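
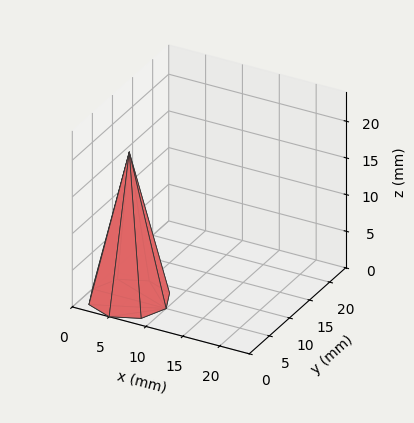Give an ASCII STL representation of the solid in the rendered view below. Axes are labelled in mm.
Reading the render: the shape is a regular 8-sided pyramid, base circumscribed radius ≈ 5 mm, apex at z ≈ 20 mm (dimensions read to the nearest mm from the axis ticks). For the STL, each face is triangulated and given an outward normal.

solid part
  facet normal 0.0000 0.0000 -1.0000
    outer loop
      vertex 5.000 10.000 0.000
      vertex 8.536 8.536 0.000
      vertex 10.000 5.000 0.000
    endloop
  endfacet
  facet normal 0.0000 0.0000 -1.0000
    outer loop
      vertex 1.464 8.536 0.000
      vertex 5.000 10.000 0.000
      vertex 10.000 5.000 0.000
    endloop
  endfacet
  facet normal 0.0000 0.0000 -1.0000
    outer loop
      vertex 0.000 5.000 0.000
      vertex 1.464 8.536 0.000
      vertex 10.000 5.000 0.000
    endloop
  endfacet
  facet normal 0.0000 0.0000 -1.0000
    outer loop
      vertex 1.464 1.464 0.000
      vertex 0.000 5.000 0.000
      vertex 10.000 5.000 0.000
    endloop
  endfacet
  facet normal 0.0000 0.0000 -1.0000
    outer loop
      vertex 5.000 0.000 0.000
      vertex 1.464 1.464 0.000
      vertex 10.000 5.000 0.000
    endloop
  endfacet
  facet normal 0.0000 0.0000 -1.0000
    outer loop
      vertex 8.536 1.464 0.000
      vertex 5.000 0.000 0.000
      vertex 10.000 5.000 0.000
    endloop
  endfacet
  facet normal 0.9002 0.3727 0.2251
    outer loop
      vertex 10.000 5.000 0.000
      vertex 8.536 8.536 0.000
      vertex 5.000 5.000 20.000
    endloop
  endfacet
  facet normal 0.3727 0.9002 0.2251
    outer loop
      vertex 8.536 8.536 0.000
      vertex 5.000 10.000 0.000
      vertex 5.000 5.000 20.000
    endloop
  endfacet
  facet normal -0.3727 0.9002 0.2251
    outer loop
      vertex 5.000 10.000 0.000
      vertex 1.464 8.536 0.000
      vertex 5.000 5.000 20.000
    endloop
  endfacet
  facet normal -0.9002 0.3727 0.2251
    outer loop
      vertex 1.464 8.536 0.000
      vertex 0.000 5.000 0.000
      vertex 5.000 5.000 20.000
    endloop
  endfacet
  facet normal -0.9002 -0.3727 0.2251
    outer loop
      vertex 0.000 5.000 0.000
      vertex 1.464 1.464 0.000
      vertex 5.000 5.000 20.000
    endloop
  endfacet
  facet normal -0.3727 -0.9002 0.2251
    outer loop
      vertex 1.464 1.464 0.000
      vertex 5.000 0.000 0.000
      vertex 5.000 5.000 20.000
    endloop
  endfacet
  facet normal 0.3727 -0.9002 0.2251
    outer loop
      vertex 5.000 0.000 0.000
      vertex 8.536 1.464 0.000
      vertex 5.000 5.000 20.000
    endloop
  endfacet
  facet normal 0.9002 -0.3727 0.2251
    outer loop
      vertex 8.536 1.464 0.000
      vertex 10.000 5.000 0.000
      vertex 5.000 5.000 20.000
    endloop
  endfacet
endsolid part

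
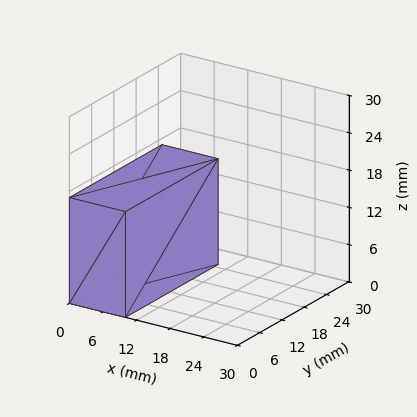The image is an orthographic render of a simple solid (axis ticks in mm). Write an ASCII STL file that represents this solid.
Reading the render: the shape is a rectangular box, roughly 10 × 25 mm footprint and 17 mm tall (dimensions read to the nearest mm from the axis ticks). For the STL, each face is triangulated and given an outward normal.

solid part
  facet normal 0.0000 0.0000 -1.0000
    outer loop
      vertex 10.000 25.000 0.000
      vertex 10.000 0.000 0.000
      vertex 0.000 0.000 0.000
    endloop
  endfacet
  facet normal 0.0000 0.0000 -1.0000
    outer loop
      vertex 0.000 25.000 0.000
      vertex 10.000 25.000 0.000
      vertex 0.000 0.000 0.000
    endloop
  endfacet
  facet normal 0.0000 0.0000 1.0000
    outer loop
      vertex 0.000 0.000 17.000
      vertex 10.000 0.000 17.000
      vertex 10.000 25.000 17.000
    endloop
  endfacet
  facet normal 0.0000 0.0000 1.0000
    outer loop
      vertex 0.000 0.000 17.000
      vertex 10.000 25.000 17.000
      vertex 0.000 25.000 17.000
    endloop
  endfacet
  facet normal 0.0000 -1.0000 0.0000
    outer loop
      vertex 0.000 0.000 0.000
      vertex 10.000 0.000 0.000
      vertex 10.000 0.000 17.000
    endloop
  endfacet
  facet normal 0.0000 -1.0000 0.0000
    outer loop
      vertex 0.000 0.000 0.000
      vertex 10.000 0.000 17.000
      vertex 0.000 0.000 17.000
    endloop
  endfacet
  facet normal 0.0000 1.0000 0.0000
    outer loop
      vertex 10.000 25.000 17.000
      vertex 10.000 25.000 0.000
      vertex 0.000 25.000 0.000
    endloop
  endfacet
  facet normal 0.0000 1.0000 0.0000
    outer loop
      vertex 0.000 25.000 17.000
      vertex 10.000 25.000 17.000
      vertex 0.000 25.000 0.000
    endloop
  endfacet
  facet normal -1.0000 0.0000 0.0000
    outer loop
      vertex 0.000 25.000 17.000
      vertex 0.000 25.000 0.000
      vertex 0.000 0.000 0.000
    endloop
  endfacet
  facet normal -1.0000 0.0000 0.0000
    outer loop
      vertex 0.000 0.000 17.000
      vertex 0.000 25.000 17.000
      vertex 0.000 0.000 0.000
    endloop
  endfacet
  facet normal 1.0000 0.0000 0.0000
    outer loop
      vertex 10.000 0.000 0.000
      vertex 10.000 25.000 0.000
      vertex 10.000 25.000 17.000
    endloop
  endfacet
  facet normal 1.0000 0.0000 0.0000
    outer loop
      vertex 10.000 0.000 0.000
      vertex 10.000 25.000 17.000
      vertex 10.000 0.000 17.000
    endloop
  endfacet
endsolid part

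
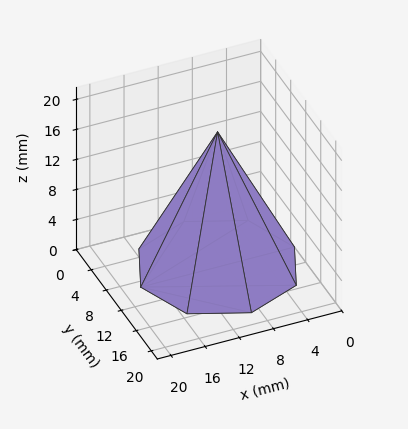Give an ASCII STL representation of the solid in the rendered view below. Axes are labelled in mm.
Reading the render: the shape is a regular 8-sided pyramid, base circumscribed radius ≈ 9 mm, apex at z ≈ 18 mm (dimensions read to the nearest mm from the axis ticks). For the STL, each face is triangulated and given an outward normal.

solid part
  facet normal 0.0000 0.0000 -1.0000
    outer loop
      vertex 9.0 18.0 0.0
      vertex 15.4 15.4 0.0
      vertex 18.0 9.0 0.0
    endloop
  endfacet
  facet normal 0.0000 0.0000 -1.0000
    outer loop
      vertex 2.6 15.4 0.0
      vertex 9.0 18.0 0.0
      vertex 18.0 9.0 0.0
    endloop
  endfacet
  facet normal 0.0000 0.0000 -1.0000
    outer loop
      vertex 0.0 9.0 0.0
      vertex 2.6 15.4 0.0
      vertex 18.0 9.0 0.0
    endloop
  endfacet
  facet normal 0.0000 0.0000 -1.0000
    outer loop
      vertex 2.6 2.6 0.0
      vertex 0.0 9.0 0.0
      vertex 18.0 9.0 0.0
    endloop
  endfacet
  facet normal 0.0000 0.0000 -1.0000
    outer loop
      vertex 9.0 0.0 0.0
      vertex 2.6 2.6 0.0
      vertex 18.0 9.0 0.0
    endloop
  endfacet
  facet normal 0.0000 0.0000 -1.0000
    outer loop
      vertex 15.4 2.6 0.0
      vertex 9.0 0.0 0.0
      vertex 18.0 9.0 0.0
    endloop
  endfacet
  facet normal 0.8407 0.3415 0.4203
    outer loop
      vertex 18.0 9.0 0.0
      vertex 15.4 15.4 0.0
      vertex 9.0 9.0 18.0
    endloop
  endfacet
  facet normal 0.3415 0.8407 0.4203
    outer loop
      vertex 15.4 15.4 0.0
      vertex 9.0 18.0 0.0
      vertex 9.0 9.0 18.0
    endloop
  endfacet
  facet normal -0.3415 0.8407 0.4203
    outer loop
      vertex 9.0 18.0 0.0
      vertex 2.6 15.4 0.0
      vertex 9.0 9.0 18.0
    endloop
  endfacet
  facet normal -0.8407 0.3415 0.4203
    outer loop
      vertex 2.6 15.4 0.0
      vertex 0.0 9.0 0.0
      vertex 9.0 9.0 18.0
    endloop
  endfacet
  facet normal -0.8407 -0.3415 0.4203
    outer loop
      vertex 0.0 9.0 0.0
      vertex 2.6 2.6 0.0
      vertex 9.0 9.0 18.0
    endloop
  endfacet
  facet normal -0.3415 -0.8407 0.4203
    outer loop
      vertex 2.6 2.6 0.0
      vertex 9.0 0.0 0.0
      vertex 9.0 9.0 18.0
    endloop
  endfacet
  facet normal 0.3415 -0.8407 0.4203
    outer loop
      vertex 9.0 0.0 0.0
      vertex 15.4 2.6 0.0
      vertex 9.0 9.0 18.0
    endloop
  endfacet
  facet normal 0.8407 -0.3415 0.4203
    outer loop
      vertex 15.4 2.6 0.0
      vertex 18.0 9.0 0.0
      vertex 9.0 9.0 18.0
    endloop
  endfacet
endsolid part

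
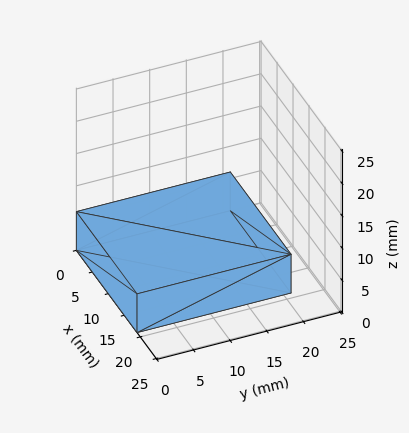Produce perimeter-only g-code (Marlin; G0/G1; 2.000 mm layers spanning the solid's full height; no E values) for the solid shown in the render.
Reading the render: the shape is a rectangular box, roughly 19 × 21 mm footprint and 6 mm tall (dimensions read to the nearest mm from the axis ticks). For the g-code, the solid's height is divided into equal slices at the stated Δz and each level perimeter traced with G1 moves after a G0 lift.

; perimeter-only toolpath
G21 ; units = mm
G90 ; absolute positioning
G28 ; home
; layer 1
G0 Z2.000
G0 X0.000 Y0.000
G1 X19.000 Y0.000
G1 X19.000 Y21.000
G1 X0.000 Y21.000
G1 X0.000 Y0.000
; layer 2
G0 Z4.000
G0 X0.000 Y0.000
G1 X19.000 Y0.000
G1 X19.000 Y21.000
G1 X0.000 Y21.000
G1 X0.000 Y0.000
; layer 3
G0 Z6.000
G0 X0.000 Y0.000
G1 X19.000 Y0.000
G1 X19.000 Y21.000
G1 X0.000 Y21.000
G1 X0.000 Y0.000
M2 ; end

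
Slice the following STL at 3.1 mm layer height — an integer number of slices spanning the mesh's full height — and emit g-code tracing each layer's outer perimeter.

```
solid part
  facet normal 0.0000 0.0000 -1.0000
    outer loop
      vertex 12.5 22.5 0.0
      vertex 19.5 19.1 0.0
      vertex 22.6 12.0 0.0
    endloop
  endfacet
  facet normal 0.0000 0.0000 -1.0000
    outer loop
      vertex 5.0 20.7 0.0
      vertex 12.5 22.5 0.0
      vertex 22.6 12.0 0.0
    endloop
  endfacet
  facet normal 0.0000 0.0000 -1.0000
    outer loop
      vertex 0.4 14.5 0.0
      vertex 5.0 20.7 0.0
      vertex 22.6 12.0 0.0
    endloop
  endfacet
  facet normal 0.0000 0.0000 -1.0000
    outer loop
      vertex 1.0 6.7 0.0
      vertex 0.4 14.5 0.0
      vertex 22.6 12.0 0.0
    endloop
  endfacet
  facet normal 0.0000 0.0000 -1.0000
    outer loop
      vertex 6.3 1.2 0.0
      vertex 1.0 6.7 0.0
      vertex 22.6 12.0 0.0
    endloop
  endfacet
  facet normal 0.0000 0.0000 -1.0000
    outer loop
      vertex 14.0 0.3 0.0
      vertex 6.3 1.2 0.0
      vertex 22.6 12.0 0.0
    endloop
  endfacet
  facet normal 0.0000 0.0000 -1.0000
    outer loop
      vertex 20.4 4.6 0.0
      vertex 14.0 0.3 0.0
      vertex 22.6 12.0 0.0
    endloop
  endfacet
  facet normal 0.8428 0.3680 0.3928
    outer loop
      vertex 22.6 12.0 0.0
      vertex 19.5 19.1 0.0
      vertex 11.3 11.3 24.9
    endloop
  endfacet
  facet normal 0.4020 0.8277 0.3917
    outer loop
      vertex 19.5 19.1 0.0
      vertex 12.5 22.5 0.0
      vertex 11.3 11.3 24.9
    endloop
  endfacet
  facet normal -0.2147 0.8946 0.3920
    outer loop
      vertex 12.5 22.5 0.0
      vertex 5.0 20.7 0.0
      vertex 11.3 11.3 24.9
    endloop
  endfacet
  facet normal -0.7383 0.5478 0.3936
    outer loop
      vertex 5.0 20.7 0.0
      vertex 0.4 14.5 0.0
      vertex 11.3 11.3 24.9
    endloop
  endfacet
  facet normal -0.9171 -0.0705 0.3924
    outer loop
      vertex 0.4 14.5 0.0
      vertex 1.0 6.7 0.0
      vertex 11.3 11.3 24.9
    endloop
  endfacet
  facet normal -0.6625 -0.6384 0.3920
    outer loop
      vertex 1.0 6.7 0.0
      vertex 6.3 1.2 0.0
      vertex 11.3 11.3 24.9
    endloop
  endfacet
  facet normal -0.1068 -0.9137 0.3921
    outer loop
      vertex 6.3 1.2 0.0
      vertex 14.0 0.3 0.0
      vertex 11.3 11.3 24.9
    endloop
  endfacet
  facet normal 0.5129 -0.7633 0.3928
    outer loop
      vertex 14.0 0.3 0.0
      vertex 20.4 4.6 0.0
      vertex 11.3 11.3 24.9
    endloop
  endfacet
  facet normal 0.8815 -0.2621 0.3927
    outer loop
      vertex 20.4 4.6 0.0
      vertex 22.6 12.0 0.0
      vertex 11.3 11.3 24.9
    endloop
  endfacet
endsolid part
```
; perimeter-only toolpath
G21 ; units = mm
G90 ; absolute positioning
G28 ; home
; layer 1
G0 Z3.1
G0 X21.2 Y11.9
G1 X18.5 Y18.1
G1 X12.3 Y21.1
G1 X5.8 Y19.5
G1 X1.8 Y14.1
G1 X2.3 Y7.3
G1 X6.9 Y2.5
G1 X13.7 Y1.7
G1 X19.3 Y5.4
G1 X21.2 Y11.9
; layer 2
G0 Z6.2
G0 X19.8 Y11.8
G1 X17.4 Y17.2
G1 X12.2 Y19.7
G1 X6.6 Y18.3
G1 X3.1 Y13.7
G1 X3.6 Y7.9
G1 X7.5 Y3.7
G1 X13.3 Y3.1
G1 X18.1 Y6.3
G1 X19.8 Y11.8
; layer 3
G0 Z9.3
G0 X18.4 Y11.7
G1 X16.4 Y16.2
G1 X12.1 Y18.3
G1 X7.4 Y17.2
G1 X4.5 Y13.3
G1 X4.9 Y8.4
G1 X8.2 Y5.0
G1 X13.0 Y4.4
G1 X17.0 Y7.1
G1 X18.4 Y11.7
; layer 4
G0 Z12.4
G0 X17.0 Y11.7
G1 X15.4 Y15.2
G1 X11.9 Y16.9
G1 X8.2 Y16.0
G1 X5.9 Y12.9
G1 X6.2 Y9.0
G1 X8.8 Y6.2
G1 X12.7 Y5.8
G1 X15.8 Y8.0
G1 X17.0 Y11.7
; layer 5
G0 Z15.6
G0 X15.5 Y11.6
G1 X14.4 Y14.2
G1 X11.8 Y15.5
G1 X8.9 Y14.8
G1 X7.2 Y12.5
G1 X7.4 Y9.6
G1 X9.4 Y7.5
G1 X12.3 Y7.2
G1 X14.7 Y8.8
G1 X15.5 Y11.6
; layer 6
G0 Z18.7
G0 X14.1 Y11.5
G1 X13.4 Y13.3
G1 X11.6 Y14.1
G1 X9.7 Y13.7
G1 X8.6 Y12.1
G1 X8.7 Y10.2
G1 X10.1 Y8.8
G1 X12.0 Y8.5
G1 X13.6 Y9.6
G1 X14.1 Y11.5
; layer 7
G0 Z21.8
G0 X12.7 Y11.4
G1 X12.3 Y12.3
G1 X11.5 Y12.7
G1 X10.5 Y12.5
G1 X9.9 Y11.7
G1 X10.0 Y10.7
G1 X10.7 Y10.0
G1 X11.6 Y9.9
G1 X12.4 Y10.5
G1 X12.7 Y11.4
M2 ; end

The solid is a regular 9-sided pyramid, base circumscribed radius ≈ 11.3 mm, apex at z ≈ 24.9 mm. Slicing at Δz = 3.1 mm — 8 equal slices spanning the solid's height, so layer i sits at z = i·h/8 — gives 7 non-empty perimeters. Each is a 9-segment closed polygon; G0 lifts to the layer z and rapids to the start vertex, then G1 traces the edges. The cross-section shrinks linearly with z (the slice at the apex is degenerate and omitted).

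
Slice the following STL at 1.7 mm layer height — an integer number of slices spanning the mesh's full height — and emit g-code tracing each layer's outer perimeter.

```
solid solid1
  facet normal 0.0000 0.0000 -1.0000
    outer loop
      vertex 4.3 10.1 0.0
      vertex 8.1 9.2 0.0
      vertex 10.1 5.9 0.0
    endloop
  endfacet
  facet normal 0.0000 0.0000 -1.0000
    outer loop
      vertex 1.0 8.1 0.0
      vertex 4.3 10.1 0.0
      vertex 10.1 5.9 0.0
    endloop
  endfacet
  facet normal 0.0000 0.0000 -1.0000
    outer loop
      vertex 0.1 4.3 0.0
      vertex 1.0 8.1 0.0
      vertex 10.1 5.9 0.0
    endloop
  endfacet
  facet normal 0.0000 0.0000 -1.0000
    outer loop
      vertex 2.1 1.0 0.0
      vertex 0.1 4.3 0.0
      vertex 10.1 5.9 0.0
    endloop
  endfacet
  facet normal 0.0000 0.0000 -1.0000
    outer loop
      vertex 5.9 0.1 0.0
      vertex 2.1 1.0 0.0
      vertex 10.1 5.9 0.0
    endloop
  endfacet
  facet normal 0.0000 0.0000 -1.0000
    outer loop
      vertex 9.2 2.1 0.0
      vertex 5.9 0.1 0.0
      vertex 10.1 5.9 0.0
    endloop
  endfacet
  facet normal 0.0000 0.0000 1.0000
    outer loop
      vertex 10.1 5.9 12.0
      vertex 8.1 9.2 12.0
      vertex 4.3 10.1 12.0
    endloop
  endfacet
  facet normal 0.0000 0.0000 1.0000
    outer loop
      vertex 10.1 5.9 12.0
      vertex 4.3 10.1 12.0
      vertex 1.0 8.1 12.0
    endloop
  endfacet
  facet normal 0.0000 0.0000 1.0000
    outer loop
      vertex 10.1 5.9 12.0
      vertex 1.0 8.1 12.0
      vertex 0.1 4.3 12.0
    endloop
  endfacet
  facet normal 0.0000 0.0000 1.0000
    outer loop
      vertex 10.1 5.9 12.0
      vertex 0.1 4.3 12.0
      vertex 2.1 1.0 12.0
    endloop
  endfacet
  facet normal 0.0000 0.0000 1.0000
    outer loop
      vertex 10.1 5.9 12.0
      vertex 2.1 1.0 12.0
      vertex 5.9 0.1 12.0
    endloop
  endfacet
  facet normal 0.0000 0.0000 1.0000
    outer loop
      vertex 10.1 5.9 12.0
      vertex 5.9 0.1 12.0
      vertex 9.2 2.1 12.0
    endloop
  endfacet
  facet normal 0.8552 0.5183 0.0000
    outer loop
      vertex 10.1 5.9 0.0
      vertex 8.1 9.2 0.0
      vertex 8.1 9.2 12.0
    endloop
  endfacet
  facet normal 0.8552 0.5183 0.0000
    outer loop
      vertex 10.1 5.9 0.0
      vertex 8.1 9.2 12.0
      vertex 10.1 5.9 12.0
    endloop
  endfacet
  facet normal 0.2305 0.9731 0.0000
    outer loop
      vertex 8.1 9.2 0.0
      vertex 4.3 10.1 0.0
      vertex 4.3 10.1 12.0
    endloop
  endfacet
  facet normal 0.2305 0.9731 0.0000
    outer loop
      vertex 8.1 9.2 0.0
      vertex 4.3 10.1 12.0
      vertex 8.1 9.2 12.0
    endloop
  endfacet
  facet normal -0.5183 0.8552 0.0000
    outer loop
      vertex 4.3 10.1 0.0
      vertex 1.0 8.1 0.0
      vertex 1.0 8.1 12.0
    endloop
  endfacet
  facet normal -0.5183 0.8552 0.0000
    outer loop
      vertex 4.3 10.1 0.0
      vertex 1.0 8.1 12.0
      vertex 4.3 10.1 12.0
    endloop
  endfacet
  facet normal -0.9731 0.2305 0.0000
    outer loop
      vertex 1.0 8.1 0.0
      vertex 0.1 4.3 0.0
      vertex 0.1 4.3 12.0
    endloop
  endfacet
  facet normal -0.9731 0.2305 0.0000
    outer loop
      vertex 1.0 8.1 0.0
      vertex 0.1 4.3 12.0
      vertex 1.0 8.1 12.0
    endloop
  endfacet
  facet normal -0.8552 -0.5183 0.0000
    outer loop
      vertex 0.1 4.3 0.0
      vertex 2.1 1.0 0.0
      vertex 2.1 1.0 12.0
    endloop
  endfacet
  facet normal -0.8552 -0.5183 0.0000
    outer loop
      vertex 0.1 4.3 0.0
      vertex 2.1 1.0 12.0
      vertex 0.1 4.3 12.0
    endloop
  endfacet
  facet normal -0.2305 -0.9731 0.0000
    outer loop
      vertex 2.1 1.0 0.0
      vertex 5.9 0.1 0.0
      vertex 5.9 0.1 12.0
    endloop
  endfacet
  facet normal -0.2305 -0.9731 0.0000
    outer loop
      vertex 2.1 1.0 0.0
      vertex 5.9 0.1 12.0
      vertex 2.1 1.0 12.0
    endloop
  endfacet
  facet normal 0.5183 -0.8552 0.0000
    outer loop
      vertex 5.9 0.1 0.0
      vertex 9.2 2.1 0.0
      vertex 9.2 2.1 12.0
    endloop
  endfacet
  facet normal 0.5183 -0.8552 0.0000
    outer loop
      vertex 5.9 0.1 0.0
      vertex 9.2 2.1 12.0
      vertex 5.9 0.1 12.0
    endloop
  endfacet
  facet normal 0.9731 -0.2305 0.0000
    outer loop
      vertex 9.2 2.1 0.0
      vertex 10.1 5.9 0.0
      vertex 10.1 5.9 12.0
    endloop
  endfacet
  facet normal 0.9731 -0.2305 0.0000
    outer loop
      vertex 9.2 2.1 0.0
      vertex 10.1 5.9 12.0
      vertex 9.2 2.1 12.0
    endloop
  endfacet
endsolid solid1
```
; perimeter-only toolpath
G21 ; units = mm
G90 ; absolute positioning
G28 ; home
; layer 1
G0 Z1.7
G0 X10.1 Y5.9
G1 X8.1 Y9.2
G1 X4.3 Y10.1
G1 X1.0 Y8.1
G1 X0.1 Y4.3
G1 X2.1 Y1.0
G1 X5.9 Y0.1
G1 X9.2 Y2.1
G1 X10.1 Y5.9
; layer 2
G0 Z3.4
G0 X10.1 Y5.9
G1 X8.1 Y9.2
G1 X4.3 Y10.1
G1 X1.0 Y8.1
G1 X0.1 Y4.3
G1 X2.1 Y1.0
G1 X5.9 Y0.1
G1 X9.2 Y2.1
G1 X10.1 Y5.9
; layer 3
G0 Z5.1
G0 X10.1 Y5.9
G1 X8.1 Y9.2
G1 X4.3 Y10.1
G1 X1.0 Y8.1
G1 X0.1 Y4.3
G1 X2.1 Y1.0
G1 X5.9 Y0.1
G1 X9.2 Y2.1
G1 X10.1 Y5.9
; layer 4
G0 Z6.9
G0 X10.1 Y5.9
G1 X8.1 Y9.2
G1 X4.3 Y10.1
G1 X1.0 Y8.1
G1 X0.1 Y4.3
G1 X2.1 Y1.0
G1 X5.9 Y0.1
G1 X9.2 Y2.1
G1 X10.1 Y5.9
; layer 5
G0 Z8.6
G0 X10.1 Y5.9
G1 X8.1 Y9.2
G1 X4.3 Y10.1
G1 X1.0 Y8.1
G1 X0.1 Y4.3
G1 X2.1 Y1.0
G1 X5.9 Y0.1
G1 X9.2 Y2.1
G1 X10.1 Y5.9
; layer 6
G0 Z10.3
G0 X10.1 Y5.9
G1 X8.1 Y9.2
G1 X4.3 Y10.1
G1 X1.0 Y8.1
G1 X0.1 Y4.3
G1 X2.1 Y1.0
G1 X5.9 Y0.1
G1 X9.2 Y2.1
G1 X10.1 Y5.9
; layer 7
G0 Z12.0
G0 X10.1 Y5.9
G1 X8.1 Y9.2
G1 X4.3 Y10.1
G1 X1.0 Y8.1
G1 X0.1 Y4.3
G1 X2.1 Y1.0
G1 X5.9 Y0.1
G1 X9.2 Y2.1
G1 X10.1 Y5.9
M2 ; end

The solid is a regular 8-sided prism (a cylinder approximated with 8 flat sides), circumscribed radius ≈ 5.1 mm, height ≈ 12 mm. Slicing at Δz = 1.7 mm — 7 equal slices spanning the solid's height, so layer i sits at z = i·h/7 — gives 7 non-empty perimeters. Each is a 8-segment closed polygon; G0 lifts to the layer z and rapids to the start vertex, then G1 traces the edges.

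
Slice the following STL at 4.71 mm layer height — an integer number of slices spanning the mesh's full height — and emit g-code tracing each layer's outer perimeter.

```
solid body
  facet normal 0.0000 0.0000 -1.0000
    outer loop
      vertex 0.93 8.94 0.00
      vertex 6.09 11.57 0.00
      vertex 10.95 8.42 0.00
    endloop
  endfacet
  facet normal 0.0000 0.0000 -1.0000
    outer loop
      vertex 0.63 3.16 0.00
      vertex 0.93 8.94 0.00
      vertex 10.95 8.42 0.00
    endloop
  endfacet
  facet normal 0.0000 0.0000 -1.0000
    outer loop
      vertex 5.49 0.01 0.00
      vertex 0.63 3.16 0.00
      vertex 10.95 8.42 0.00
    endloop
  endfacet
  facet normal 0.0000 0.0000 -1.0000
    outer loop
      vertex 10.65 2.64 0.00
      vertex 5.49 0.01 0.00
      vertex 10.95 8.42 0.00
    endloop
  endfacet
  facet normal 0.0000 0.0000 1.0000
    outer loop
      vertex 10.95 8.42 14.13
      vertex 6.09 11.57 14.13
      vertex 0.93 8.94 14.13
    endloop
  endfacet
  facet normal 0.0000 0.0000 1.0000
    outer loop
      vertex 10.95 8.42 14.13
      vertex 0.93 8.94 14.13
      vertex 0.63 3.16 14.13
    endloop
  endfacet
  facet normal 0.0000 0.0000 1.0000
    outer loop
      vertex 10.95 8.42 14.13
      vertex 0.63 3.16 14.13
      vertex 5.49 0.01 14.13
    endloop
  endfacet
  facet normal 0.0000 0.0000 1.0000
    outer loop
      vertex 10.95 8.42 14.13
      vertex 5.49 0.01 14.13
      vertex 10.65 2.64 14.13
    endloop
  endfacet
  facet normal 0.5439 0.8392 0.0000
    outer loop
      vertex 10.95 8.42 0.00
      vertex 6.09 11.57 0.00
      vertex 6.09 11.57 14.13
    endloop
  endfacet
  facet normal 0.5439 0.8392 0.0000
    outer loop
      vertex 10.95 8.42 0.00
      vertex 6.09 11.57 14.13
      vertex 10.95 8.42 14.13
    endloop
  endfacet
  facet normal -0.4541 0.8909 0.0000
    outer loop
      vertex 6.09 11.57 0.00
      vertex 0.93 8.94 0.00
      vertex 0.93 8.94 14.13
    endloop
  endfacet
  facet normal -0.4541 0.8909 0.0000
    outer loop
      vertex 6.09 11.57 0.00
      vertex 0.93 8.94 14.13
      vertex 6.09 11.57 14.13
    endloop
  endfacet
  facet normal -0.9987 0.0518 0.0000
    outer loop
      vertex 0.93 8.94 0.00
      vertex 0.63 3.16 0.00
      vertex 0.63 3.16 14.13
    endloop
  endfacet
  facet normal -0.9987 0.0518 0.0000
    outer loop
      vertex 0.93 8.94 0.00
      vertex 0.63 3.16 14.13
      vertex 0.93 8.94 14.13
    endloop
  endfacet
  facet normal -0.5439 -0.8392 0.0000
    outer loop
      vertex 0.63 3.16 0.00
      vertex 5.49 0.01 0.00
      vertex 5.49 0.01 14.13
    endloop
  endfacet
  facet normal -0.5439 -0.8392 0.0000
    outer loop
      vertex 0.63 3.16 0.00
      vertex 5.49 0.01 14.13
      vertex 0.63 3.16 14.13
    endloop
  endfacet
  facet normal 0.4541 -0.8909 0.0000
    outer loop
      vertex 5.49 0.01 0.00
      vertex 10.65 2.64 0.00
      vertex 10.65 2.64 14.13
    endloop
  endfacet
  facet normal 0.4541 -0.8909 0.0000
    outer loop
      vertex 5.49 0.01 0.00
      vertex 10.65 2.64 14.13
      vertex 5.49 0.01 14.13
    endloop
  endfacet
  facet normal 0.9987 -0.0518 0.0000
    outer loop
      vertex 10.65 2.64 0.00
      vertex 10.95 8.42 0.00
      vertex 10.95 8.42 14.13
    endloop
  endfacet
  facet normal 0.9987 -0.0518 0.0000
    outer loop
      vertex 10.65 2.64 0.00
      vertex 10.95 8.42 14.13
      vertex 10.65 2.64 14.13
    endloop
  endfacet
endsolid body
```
; perimeter-only toolpath
G21 ; units = mm
G90 ; absolute positioning
G28 ; home
; layer 1
G0 Z4.71
G0 X10.95 Y8.42
G1 X6.09 Y11.57
G1 X0.93 Y8.94
G1 X0.63 Y3.16
G1 X5.49 Y0.01
G1 X10.65 Y2.64
G1 X10.95 Y8.42
; layer 2
G0 Z9.42
G0 X10.95 Y8.42
G1 X6.09 Y11.57
G1 X0.93 Y8.94
G1 X0.63 Y3.16
G1 X5.49 Y0.01
G1 X10.65 Y2.64
G1 X10.95 Y8.42
; layer 3
G0 Z14.13
G0 X10.95 Y8.42
G1 X6.09 Y11.57
G1 X0.93 Y8.94
G1 X0.63 Y3.16
G1 X5.49 Y0.01
G1 X10.65 Y2.64
G1 X10.95 Y8.42
M2 ; end

The solid is a regular 6-sided prism (a cylinder approximated with 6 flat sides), circumscribed radius ≈ 5.79 mm, height ≈ 14.1 mm. Slicing at Δz = 4.71 mm — 3 equal slices spanning the solid's height, so layer i sits at z = i·h/3 — gives 3 non-empty perimeters. Each is a 6-segment closed polygon; G0 lifts to the layer z and rapids to the start vertex, then G1 traces the edges.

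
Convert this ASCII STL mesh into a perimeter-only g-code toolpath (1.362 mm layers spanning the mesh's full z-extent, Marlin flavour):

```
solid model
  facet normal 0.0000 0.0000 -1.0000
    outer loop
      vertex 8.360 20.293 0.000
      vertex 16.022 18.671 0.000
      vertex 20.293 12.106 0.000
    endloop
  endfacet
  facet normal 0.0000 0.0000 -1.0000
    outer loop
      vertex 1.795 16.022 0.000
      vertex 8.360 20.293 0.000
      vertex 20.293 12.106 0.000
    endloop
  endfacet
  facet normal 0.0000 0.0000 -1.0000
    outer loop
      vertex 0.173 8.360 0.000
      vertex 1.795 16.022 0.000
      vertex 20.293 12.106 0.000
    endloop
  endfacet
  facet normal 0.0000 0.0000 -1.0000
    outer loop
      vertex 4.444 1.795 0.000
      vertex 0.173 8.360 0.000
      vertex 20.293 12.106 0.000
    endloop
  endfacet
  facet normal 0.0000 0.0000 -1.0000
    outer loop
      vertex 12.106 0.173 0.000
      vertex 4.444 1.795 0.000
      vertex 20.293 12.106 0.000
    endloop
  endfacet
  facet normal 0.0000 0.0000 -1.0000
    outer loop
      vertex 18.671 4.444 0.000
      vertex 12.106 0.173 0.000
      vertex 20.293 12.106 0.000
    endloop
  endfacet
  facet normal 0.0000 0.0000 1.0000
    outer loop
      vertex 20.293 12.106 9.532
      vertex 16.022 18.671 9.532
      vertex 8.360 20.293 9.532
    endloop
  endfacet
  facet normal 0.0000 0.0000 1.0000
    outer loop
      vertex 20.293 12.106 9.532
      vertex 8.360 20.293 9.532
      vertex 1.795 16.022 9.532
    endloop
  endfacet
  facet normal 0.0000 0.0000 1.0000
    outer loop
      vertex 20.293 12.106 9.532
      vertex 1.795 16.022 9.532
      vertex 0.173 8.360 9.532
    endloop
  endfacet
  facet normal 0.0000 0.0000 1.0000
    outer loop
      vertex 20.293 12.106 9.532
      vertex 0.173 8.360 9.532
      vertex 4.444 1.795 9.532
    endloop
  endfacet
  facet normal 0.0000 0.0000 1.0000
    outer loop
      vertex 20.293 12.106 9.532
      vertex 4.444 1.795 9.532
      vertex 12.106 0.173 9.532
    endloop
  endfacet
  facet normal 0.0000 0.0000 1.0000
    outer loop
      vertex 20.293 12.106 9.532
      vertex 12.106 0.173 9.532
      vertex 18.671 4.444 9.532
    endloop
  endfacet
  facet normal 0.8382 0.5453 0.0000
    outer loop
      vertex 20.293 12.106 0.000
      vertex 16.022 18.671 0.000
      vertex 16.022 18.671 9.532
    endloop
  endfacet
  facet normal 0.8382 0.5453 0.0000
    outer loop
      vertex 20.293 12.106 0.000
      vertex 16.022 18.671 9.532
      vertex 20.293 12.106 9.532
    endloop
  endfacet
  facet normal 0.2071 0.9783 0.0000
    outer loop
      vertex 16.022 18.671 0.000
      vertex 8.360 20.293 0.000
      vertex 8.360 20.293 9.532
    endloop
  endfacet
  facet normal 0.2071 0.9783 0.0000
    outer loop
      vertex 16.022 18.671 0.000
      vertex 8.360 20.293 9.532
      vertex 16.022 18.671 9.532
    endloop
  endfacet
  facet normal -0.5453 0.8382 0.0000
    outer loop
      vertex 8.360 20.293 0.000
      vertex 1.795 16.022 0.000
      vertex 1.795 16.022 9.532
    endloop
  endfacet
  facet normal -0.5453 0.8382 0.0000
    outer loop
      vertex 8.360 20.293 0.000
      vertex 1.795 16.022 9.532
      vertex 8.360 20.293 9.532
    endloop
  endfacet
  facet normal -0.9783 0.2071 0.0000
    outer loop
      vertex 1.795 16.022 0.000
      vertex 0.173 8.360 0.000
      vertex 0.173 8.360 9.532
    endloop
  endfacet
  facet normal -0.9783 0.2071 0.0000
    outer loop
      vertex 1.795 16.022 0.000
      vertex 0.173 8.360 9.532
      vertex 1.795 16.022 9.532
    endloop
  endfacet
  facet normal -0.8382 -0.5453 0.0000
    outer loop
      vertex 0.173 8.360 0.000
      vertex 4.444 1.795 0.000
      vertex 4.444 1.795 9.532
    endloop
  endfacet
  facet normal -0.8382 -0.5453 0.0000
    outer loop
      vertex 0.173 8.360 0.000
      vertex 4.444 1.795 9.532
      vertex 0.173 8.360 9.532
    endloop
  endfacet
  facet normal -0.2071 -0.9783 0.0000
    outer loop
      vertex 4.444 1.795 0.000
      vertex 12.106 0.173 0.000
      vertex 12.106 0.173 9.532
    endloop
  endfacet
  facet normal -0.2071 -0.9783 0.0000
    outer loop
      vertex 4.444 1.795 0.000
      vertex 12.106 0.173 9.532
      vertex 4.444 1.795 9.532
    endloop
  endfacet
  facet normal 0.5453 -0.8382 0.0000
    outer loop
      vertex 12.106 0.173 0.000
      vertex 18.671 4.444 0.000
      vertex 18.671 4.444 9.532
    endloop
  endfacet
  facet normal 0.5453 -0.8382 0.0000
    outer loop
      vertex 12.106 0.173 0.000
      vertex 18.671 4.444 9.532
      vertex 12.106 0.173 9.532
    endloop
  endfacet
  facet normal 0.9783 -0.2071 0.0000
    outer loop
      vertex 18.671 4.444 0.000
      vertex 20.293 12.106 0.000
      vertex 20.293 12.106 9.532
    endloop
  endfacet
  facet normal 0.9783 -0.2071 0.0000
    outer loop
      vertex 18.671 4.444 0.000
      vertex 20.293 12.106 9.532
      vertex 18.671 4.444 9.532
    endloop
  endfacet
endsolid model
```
; perimeter-only toolpath
G21 ; units = mm
G90 ; absolute positioning
G28 ; home
; layer 1
G0 Z1.362
G0 X20.293 Y12.106
G1 X16.022 Y18.671
G1 X8.360 Y20.293
G1 X1.795 Y16.022
G1 X0.173 Y8.360
G1 X4.444 Y1.795
G1 X12.106 Y0.173
G1 X18.671 Y4.444
G1 X20.293 Y12.106
; layer 2
G0 Z2.723
G0 X20.293 Y12.106
G1 X16.022 Y18.671
G1 X8.360 Y20.293
G1 X1.795 Y16.022
G1 X0.173 Y8.360
G1 X4.444 Y1.795
G1 X12.106 Y0.173
G1 X18.671 Y4.444
G1 X20.293 Y12.106
; layer 3
G0 Z4.085
G0 X20.293 Y12.106
G1 X16.022 Y18.671
G1 X8.360 Y20.293
G1 X1.795 Y16.022
G1 X0.173 Y8.360
G1 X4.444 Y1.795
G1 X12.106 Y0.173
G1 X18.671 Y4.444
G1 X20.293 Y12.106
; layer 4
G0 Z5.447
G0 X20.293 Y12.106
G1 X16.022 Y18.671
G1 X8.360 Y20.293
G1 X1.795 Y16.022
G1 X0.173 Y8.360
G1 X4.444 Y1.795
G1 X12.106 Y0.173
G1 X18.671 Y4.444
G1 X20.293 Y12.106
; layer 5
G0 Z6.809
G0 X20.293 Y12.106
G1 X16.022 Y18.671
G1 X8.360 Y20.293
G1 X1.795 Y16.022
G1 X0.173 Y8.360
G1 X4.444 Y1.795
G1 X12.106 Y0.173
G1 X18.671 Y4.444
G1 X20.293 Y12.106
; layer 6
G0 Z8.170
G0 X20.293 Y12.106
G1 X16.022 Y18.671
G1 X8.360 Y20.293
G1 X1.795 Y16.022
G1 X0.173 Y8.360
G1 X4.444 Y1.795
G1 X12.106 Y0.173
G1 X18.671 Y4.444
G1 X20.293 Y12.106
; layer 7
G0 Z9.532
G0 X20.293 Y12.106
G1 X16.022 Y18.671
G1 X8.360 Y20.293
G1 X1.795 Y16.022
G1 X0.173 Y8.360
G1 X4.444 Y1.795
G1 X12.106 Y0.173
G1 X18.671 Y4.444
G1 X20.293 Y12.106
M2 ; end

The solid is a regular 8-sided prism (a cylinder approximated with 8 flat sides), circumscribed radius ≈ 10.2 mm, height ≈ 9.53 mm. Slicing at Δz = 1.362 mm — 7 equal slices spanning the solid's height, so layer i sits at z = i·h/7 — gives 7 non-empty perimeters. Each is a 8-segment closed polygon; G0 lifts to the layer z and rapids to the start vertex, then G1 traces the edges.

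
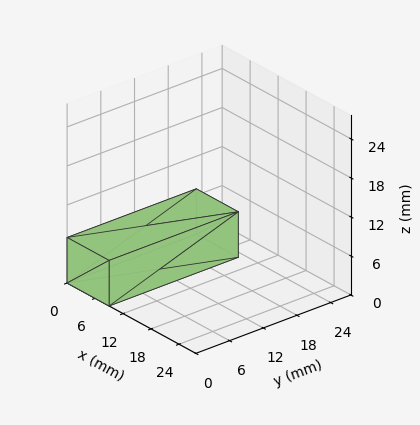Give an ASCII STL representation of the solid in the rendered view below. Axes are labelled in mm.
Reading the render: the shape is a rectangular box, roughly 9 × 23 mm footprint and 7 mm tall (dimensions read to the nearest mm from the axis ticks). For the STL, each face is triangulated and given an outward normal.

solid part
  facet normal 0.0000 0.0000 -1.0000
    outer loop
      vertex 9.00 23.00 0.00
      vertex 9.00 0.00 0.00
      vertex 0.00 0.00 0.00
    endloop
  endfacet
  facet normal 0.0000 0.0000 -1.0000
    outer loop
      vertex 0.00 23.00 0.00
      vertex 9.00 23.00 0.00
      vertex 0.00 0.00 0.00
    endloop
  endfacet
  facet normal 0.0000 0.0000 1.0000
    outer loop
      vertex 0.00 0.00 7.00
      vertex 9.00 0.00 7.00
      vertex 9.00 23.00 7.00
    endloop
  endfacet
  facet normal 0.0000 0.0000 1.0000
    outer loop
      vertex 0.00 0.00 7.00
      vertex 9.00 23.00 7.00
      vertex 0.00 23.00 7.00
    endloop
  endfacet
  facet normal 0.0000 -1.0000 0.0000
    outer loop
      vertex 0.00 0.00 0.00
      vertex 9.00 0.00 0.00
      vertex 9.00 0.00 7.00
    endloop
  endfacet
  facet normal 0.0000 -1.0000 0.0000
    outer loop
      vertex 0.00 0.00 0.00
      vertex 9.00 0.00 7.00
      vertex 0.00 0.00 7.00
    endloop
  endfacet
  facet normal 0.0000 1.0000 0.0000
    outer loop
      vertex 9.00 23.00 7.00
      vertex 9.00 23.00 0.00
      vertex 0.00 23.00 0.00
    endloop
  endfacet
  facet normal 0.0000 1.0000 0.0000
    outer loop
      vertex 0.00 23.00 7.00
      vertex 9.00 23.00 7.00
      vertex 0.00 23.00 0.00
    endloop
  endfacet
  facet normal -1.0000 0.0000 0.0000
    outer loop
      vertex 0.00 23.00 7.00
      vertex 0.00 23.00 0.00
      vertex 0.00 0.00 0.00
    endloop
  endfacet
  facet normal -1.0000 0.0000 0.0000
    outer loop
      vertex 0.00 0.00 7.00
      vertex 0.00 23.00 7.00
      vertex 0.00 0.00 0.00
    endloop
  endfacet
  facet normal 1.0000 0.0000 0.0000
    outer loop
      vertex 9.00 0.00 0.00
      vertex 9.00 23.00 0.00
      vertex 9.00 23.00 7.00
    endloop
  endfacet
  facet normal 1.0000 0.0000 0.0000
    outer loop
      vertex 9.00 0.00 0.00
      vertex 9.00 23.00 7.00
      vertex 9.00 0.00 7.00
    endloop
  endfacet
endsolid part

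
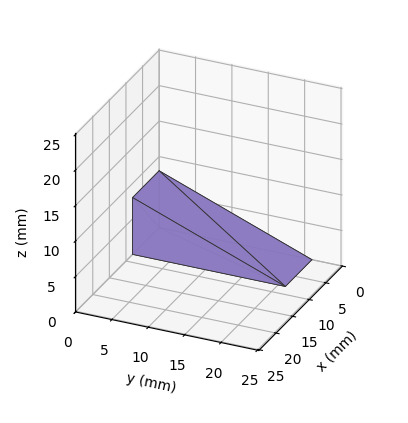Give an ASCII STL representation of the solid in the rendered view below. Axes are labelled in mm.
Reading the render: the shape is a wedge (ramp): 8 × 21 mm base, rising to 8 mm along the y=0 edge and sloping linearly to z=0 at y=21 (dimensions read to the nearest mm from the axis ticks). For the STL, each face is triangulated and given an outward normal.

solid part
  facet normal 0.0000 0.0000 -1.0000
    outer loop
      vertex 8.0 21.0 0.0
      vertex 8.0 0.0 0.0
      vertex 0.0 0.0 0.0
    endloop
  endfacet
  facet normal 0.0000 0.0000 -1.0000
    outer loop
      vertex 0.0 21.0 0.0
      vertex 8.0 21.0 0.0
      vertex 0.0 0.0 0.0
    endloop
  endfacet
  facet normal 0.0000 -1.0000 0.0000
    outer loop
      vertex 0.0 0.0 0.0
      vertex 8.0 0.0 0.0
      vertex 8.0 0.0 8.0
    endloop
  endfacet
  facet normal 0.0000 -1.0000 0.0000
    outer loop
      vertex 0.0 0.0 0.0
      vertex 8.0 0.0 8.0
      vertex 0.0 0.0 8.0
    endloop
  endfacet
  facet normal 0.0000 0.3560 0.9345
    outer loop
      vertex 0.0 0.0 8.0
      vertex 8.0 0.0 8.0
      vertex 8.0 21.0 0.0
    endloop
  endfacet
  facet normal 0.0000 0.3560 0.9345
    outer loop
      vertex 0.0 0.0 8.0
      vertex 8.0 21.0 0.0
      vertex 0.0 21.0 0.0
    endloop
  endfacet
  facet normal -1.0000 0.0000 0.0000
    outer loop
      vertex 0.0 0.0 8.0
      vertex 0.0 21.0 0.0
      vertex 0.0 0.0 0.0
    endloop
  endfacet
  facet normal 1.0000 0.0000 0.0000
    outer loop
      vertex 8.0 0.0 0.0
      vertex 8.0 21.0 0.0
      vertex 8.0 0.0 8.0
    endloop
  endfacet
endsolid part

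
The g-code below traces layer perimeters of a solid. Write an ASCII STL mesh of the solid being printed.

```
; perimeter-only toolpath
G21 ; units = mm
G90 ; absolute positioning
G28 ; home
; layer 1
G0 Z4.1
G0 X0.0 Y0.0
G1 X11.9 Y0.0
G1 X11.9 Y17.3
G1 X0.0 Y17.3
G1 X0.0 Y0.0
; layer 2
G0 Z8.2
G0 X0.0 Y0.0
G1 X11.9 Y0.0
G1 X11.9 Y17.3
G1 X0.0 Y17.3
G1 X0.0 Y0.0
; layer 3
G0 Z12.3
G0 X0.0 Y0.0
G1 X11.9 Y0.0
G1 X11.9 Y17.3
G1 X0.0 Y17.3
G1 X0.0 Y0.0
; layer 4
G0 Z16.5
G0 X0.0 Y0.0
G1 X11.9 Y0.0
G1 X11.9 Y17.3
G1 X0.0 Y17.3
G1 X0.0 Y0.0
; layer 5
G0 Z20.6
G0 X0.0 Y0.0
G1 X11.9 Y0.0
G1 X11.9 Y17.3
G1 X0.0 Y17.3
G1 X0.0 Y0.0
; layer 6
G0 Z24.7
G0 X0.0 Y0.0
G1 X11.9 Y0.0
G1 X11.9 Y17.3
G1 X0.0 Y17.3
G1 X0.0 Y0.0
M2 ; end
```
solid part
  facet normal 0.0000 0.0000 -1.0000
    outer loop
      vertex 11.9 17.3 0.0
      vertex 11.9 0.0 0.0
      vertex 0.0 0.0 0.0
    endloop
  endfacet
  facet normal 0.0000 0.0000 -1.0000
    outer loop
      vertex 0.0 17.3 0.0
      vertex 11.9 17.3 0.0
      vertex 0.0 0.0 0.0
    endloop
  endfacet
  facet normal 0.0000 0.0000 1.0000
    outer loop
      vertex 0.0 0.0 24.7
      vertex 11.9 0.0 24.7
      vertex 11.9 17.3 24.7
    endloop
  endfacet
  facet normal 0.0000 0.0000 1.0000
    outer loop
      vertex 0.0 0.0 24.7
      vertex 11.9 17.3 24.7
      vertex 0.0 17.3 24.7
    endloop
  endfacet
  facet normal 0.0000 -1.0000 0.0000
    outer loop
      vertex 0.0 0.0 0.0
      vertex 11.9 0.0 0.0
      vertex 11.9 0.0 24.7
    endloop
  endfacet
  facet normal 0.0000 -1.0000 0.0000
    outer loop
      vertex 0.0 0.0 0.0
      vertex 11.9 0.0 24.7
      vertex 0.0 0.0 24.7
    endloop
  endfacet
  facet normal 0.0000 1.0000 0.0000
    outer loop
      vertex 11.9 17.3 24.7
      vertex 11.9 17.3 0.0
      vertex 0.0 17.3 0.0
    endloop
  endfacet
  facet normal 0.0000 1.0000 0.0000
    outer loop
      vertex 0.0 17.3 24.7
      vertex 11.9 17.3 24.7
      vertex 0.0 17.3 0.0
    endloop
  endfacet
  facet normal -1.0000 0.0000 0.0000
    outer loop
      vertex 0.0 17.3 24.7
      vertex 0.0 17.3 0.0
      vertex 0.0 0.0 0.0
    endloop
  endfacet
  facet normal -1.0000 0.0000 0.0000
    outer loop
      vertex 0.0 0.0 24.7
      vertex 0.0 17.3 24.7
      vertex 0.0 0.0 0.0
    endloop
  endfacet
  facet normal 1.0000 0.0000 0.0000
    outer loop
      vertex 11.9 0.0 0.0
      vertex 11.9 17.3 0.0
      vertex 11.9 17.3 24.7
    endloop
  endfacet
  facet normal 1.0000 0.0000 0.0000
    outer loop
      vertex 11.9 0.0 0.0
      vertex 11.9 17.3 24.7
      vertex 11.9 0.0 24.7
    endloop
  endfacet
endsolid part

The G0 Z moves step by Δz≈4.1 mm. Every layer's G1 loop is the same polygon, so the solid is a straight extrusion of it from z=0 to z≈24.7. Closing with flat bottom and top caps and triangulating gives 12 facets — a rectangular box, roughly 11.9 × 17.3 mm footprint and 24.7 mm tall.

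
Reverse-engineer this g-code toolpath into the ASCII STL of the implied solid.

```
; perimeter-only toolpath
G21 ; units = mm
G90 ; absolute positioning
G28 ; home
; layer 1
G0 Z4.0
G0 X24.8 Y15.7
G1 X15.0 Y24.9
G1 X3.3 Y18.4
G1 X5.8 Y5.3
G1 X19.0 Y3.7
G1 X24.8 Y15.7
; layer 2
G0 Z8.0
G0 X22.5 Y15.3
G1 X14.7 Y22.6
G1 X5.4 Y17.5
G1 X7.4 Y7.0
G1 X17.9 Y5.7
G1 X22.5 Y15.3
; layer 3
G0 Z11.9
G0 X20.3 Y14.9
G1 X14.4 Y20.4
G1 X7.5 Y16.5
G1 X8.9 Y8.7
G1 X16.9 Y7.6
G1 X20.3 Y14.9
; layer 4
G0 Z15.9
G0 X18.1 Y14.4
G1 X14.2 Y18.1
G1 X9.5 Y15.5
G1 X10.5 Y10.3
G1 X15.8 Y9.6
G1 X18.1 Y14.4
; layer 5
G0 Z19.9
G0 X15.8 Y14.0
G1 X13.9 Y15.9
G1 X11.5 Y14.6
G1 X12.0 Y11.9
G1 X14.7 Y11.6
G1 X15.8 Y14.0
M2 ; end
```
solid part
  facet normal 0.0000 0.0000 -1.0000
    outer loop
      vertex 1.3 19.4 0.0
      vertex 15.3 27.1 0.0
      vertex 27.0 16.1 0.0
    endloop
  endfacet
  facet normal 0.0000 0.0000 -1.0000
    outer loop
      vertex 4.3 3.7 0.0
      vertex 1.3 19.4 0.0
      vertex 27.0 16.1 0.0
    endloop
  endfacet
  facet normal 0.0000 0.0000 -1.0000
    outer loop
      vertex 20.1 1.7 0.0
      vertex 4.3 3.7 0.0
      vertex 27.0 16.1 0.0
    endloop
  endfacet
  facet normal 0.6222 0.6618 0.4181
    outer loop
      vertex 27.0 16.1 0.0
      vertex 15.3 27.1 0.0
      vertex 13.6 13.6 23.9
    endloop
  endfacet
  facet normal -0.4377 0.7958 0.4184
    outer loop
      vertex 15.3 27.1 0.0
      vertex 1.3 19.4 0.0
      vertex 13.6 13.6 23.9
    endloop
  endfacet
  facet normal -0.8924 -0.1705 0.4179
    outer loop
      vertex 1.3 19.4 0.0
      vertex 4.3 3.7 0.0
      vertex 13.6 13.6 23.9
    endloop
  endfacet
  facet normal -0.1141 -0.9014 0.4178
    outer loop
      vertex 4.3 3.7 0.0
      vertex 20.1 1.7 0.0
      vertex 13.6 13.6 23.9
    endloop
  endfacet
  facet normal 0.8192 -0.3925 0.4182
    outer loop
      vertex 20.1 1.7 0.0
      vertex 27.0 16.1 0.0
      vertex 13.6 13.6 23.9
    endloop
  endfacet
endsolid part

The G0 Z moves step by Δz≈4.0 mm. The G1 loops shrink linearly with z, so the solid tapers from its base footprint up to z≈23.9. Closing with a flat bottom cap and the tapered top and triangulating gives 8 facets — a regular 5-sided pyramid, base circumscribed radius ≈ 13.6 mm, apex at z ≈ 23.9 mm.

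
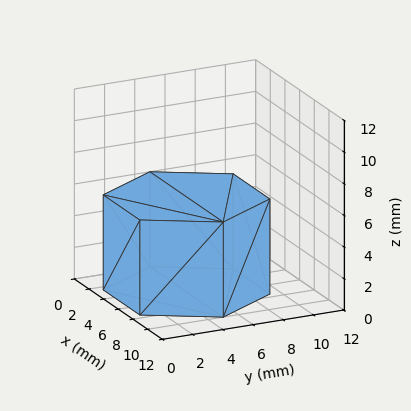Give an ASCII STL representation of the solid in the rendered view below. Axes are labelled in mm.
Reading the render: the shape is a regular 6-sided prism (a cylinder approximated with 6 flat sides), circumscribed radius ≈ 5 mm, height ≈ 6 mm (dimensions read to the nearest mm from the axis ticks). For the STL, each face is triangulated and given an outward normal.

solid part
  facet normal 0.0000 0.0000 -1.0000
    outer loop
      vertex 2.5 9.3 0.0
      vertex 7.5 9.3 0.0
      vertex 10.0 5.0 0.0
    endloop
  endfacet
  facet normal 0.0000 0.0000 -1.0000
    outer loop
      vertex 0.0 5.0 0.0
      vertex 2.5 9.3 0.0
      vertex 10.0 5.0 0.0
    endloop
  endfacet
  facet normal 0.0000 0.0000 -1.0000
    outer loop
      vertex 2.5 0.7 0.0
      vertex 0.0 5.0 0.0
      vertex 10.0 5.0 0.0
    endloop
  endfacet
  facet normal 0.0000 0.0000 -1.0000
    outer loop
      vertex 7.5 0.7 0.0
      vertex 2.5 0.7 0.0
      vertex 10.0 5.0 0.0
    endloop
  endfacet
  facet normal 0.0000 0.0000 1.0000
    outer loop
      vertex 10.0 5.0 6.0
      vertex 7.5 9.3 6.0
      vertex 2.5 9.3 6.0
    endloop
  endfacet
  facet normal 0.0000 0.0000 1.0000
    outer loop
      vertex 10.0 5.0 6.0
      vertex 2.5 9.3 6.0
      vertex 0.0 5.0 6.0
    endloop
  endfacet
  facet normal 0.0000 0.0000 1.0000
    outer loop
      vertex 10.0 5.0 6.0
      vertex 0.0 5.0 6.0
      vertex 2.5 0.7 6.0
    endloop
  endfacet
  facet normal 0.0000 0.0000 1.0000
    outer loop
      vertex 10.0 5.0 6.0
      vertex 2.5 0.7 6.0
      vertex 7.5 0.7 6.0
    endloop
  endfacet
  facet normal 0.8645 0.5026 0.0000
    outer loop
      vertex 10.0 5.0 0.0
      vertex 7.5 9.3 0.0
      vertex 7.5 9.3 6.0
    endloop
  endfacet
  facet normal 0.8645 0.5026 0.0000
    outer loop
      vertex 10.0 5.0 0.0
      vertex 7.5 9.3 6.0
      vertex 10.0 5.0 6.0
    endloop
  endfacet
  facet normal 0.0000 1.0000 0.0000
    outer loop
      vertex 7.5 9.3 0.0
      vertex 2.5 9.3 0.0
      vertex 2.5 9.3 6.0
    endloop
  endfacet
  facet normal 0.0000 1.0000 0.0000
    outer loop
      vertex 7.5 9.3 0.0
      vertex 2.5 9.3 6.0
      vertex 7.5 9.3 6.0
    endloop
  endfacet
  facet normal -0.8645 0.5026 0.0000
    outer loop
      vertex 2.5 9.3 0.0
      vertex 0.0 5.0 0.0
      vertex 0.0 5.0 6.0
    endloop
  endfacet
  facet normal -0.8645 0.5026 0.0000
    outer loop
      vertex 2.5 9.3 0.0
      vertex 0.0 5.0 6.0
      vertex 2.5 9.3 6.0
    endloop
  endfacet
  facet normal -0.8645 -0.5026 0.0000
    outer loop
      vertex 0.0 5.0 0.0
      vertex 2.5 0.7 0.0
      vertex 2.5 0.7 6.0
    endloop
  endfacet
  facet normal -0.8645 -0.5026 0.0000
    outer loop
      vertex 0.0 5.0 0.0
      vertex 2.5 0.7 6.0
      vertex 0.0 5.0 6.0
    endloop
  endfacet
  facet normal 0.0000 -1.0000 0.0000
    outer loop
      vertex 2.5 0.7 0.0
      vertex 7.5 0.7 0.0
      vertex 7.5 0.7 6.0
    endloop
  endfacet
  facet normal 0.0000 -1.0000 0.0000
    outer loop
      vertex 2.5 0.7 0.0
      vertex 7.5 0.7 6.0
      vertex 2.5 0.7 6.0
    endloop
  endfacet
  facet normal 0.8645 -0.5026 0.0000
    outer loop
      vertex 7.5 0.7 0.0
      vertex 10.0 5.0 0.0
      vertex 10.0 5.0 6.0
    endloop
  endfacet
  facet normal 0.8645 -0.5026 0.0000
    outer loop
      vertex 7.5 0.7 0.0
      vertex 10.0 5.0 6.0
      vertex 7.5 0.7 6.0
    endloop
  endfacet
endsolid part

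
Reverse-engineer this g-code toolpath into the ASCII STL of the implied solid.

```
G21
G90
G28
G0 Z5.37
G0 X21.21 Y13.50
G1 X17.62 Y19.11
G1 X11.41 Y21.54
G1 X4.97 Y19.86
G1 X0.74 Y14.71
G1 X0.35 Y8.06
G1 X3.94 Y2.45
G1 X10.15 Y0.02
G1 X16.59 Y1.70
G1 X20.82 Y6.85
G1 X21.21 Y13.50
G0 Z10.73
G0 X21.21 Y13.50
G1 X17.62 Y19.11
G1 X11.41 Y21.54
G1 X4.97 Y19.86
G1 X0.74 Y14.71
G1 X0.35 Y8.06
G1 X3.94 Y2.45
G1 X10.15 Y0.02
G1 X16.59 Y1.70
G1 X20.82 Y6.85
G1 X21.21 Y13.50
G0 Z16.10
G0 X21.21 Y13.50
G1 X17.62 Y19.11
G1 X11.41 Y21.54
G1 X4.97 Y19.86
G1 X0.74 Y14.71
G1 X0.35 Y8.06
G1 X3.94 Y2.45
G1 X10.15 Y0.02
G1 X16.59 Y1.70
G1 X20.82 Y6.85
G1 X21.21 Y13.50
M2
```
solid part
  facet normal 0.0000 0.0000 -1.0000
    outer loop
      vertex 11.41 21.54 0.00
      vertex 17.62 19.11 0.00
      vertex 21.21 13.50 0.00
    endloop
  endfacet
  facet normal 0.0000 0.0000 -1.0000
    outer loop
      vertex 4.97 19.86 0.00
      vertex 11.41 21.54 0.00
      vertex 21.21 13.50 0.00
    endloop
  endfacet
  facet normal 0.0000 0.0000 -1.0000
    outer loop
      vertex 0.74 14.71 0.00
      vertex 4.97 19.86 0.00
      vertex 21.21 13.50 0.00
    endloop
  endfacet
  facet normal 0.0000 0.0000 -1.0000
    outer loop
      vertex 0.35 8.06 0.00
      vertex 0.74 14.71 0.00
      vertex 21.21 13.50 0.00
    endloop
  endfacet
  facet normal 0.0000 0.0000 -1.0000
    outer loop
      vertex 3.94 2.45 0.00
      vertex 0.35 8.06 0.00
      vertex 21.21 13.50 0.00
    endloop
  endfacet
  facet normal 0.0000 0.0000 -1.0000
    outer loop
      vertex 10.15 0.02 0.00
      vertex 3.94 2.45 0.00
      vertex 21.21 13.50 0.00
    endloop
  endfacet
  facet normal 0.0000 0.0000 -1.0000
    outer loop
      vertex 16.59 1.70 0.00
      vertex 10.15 0.02 0.00
      vertex 21.21 13.50 0.00
    endloop
  endfacet
  facet normal 0.0000 0.0000 -1.0000
    outer loop
      vertex 20.82 6.85 0.00
      vertex 16.59 1.70 0.00
      vertex 21.21 13.50 0.00
    endloop
  endfacet
  facet normal 0.0000 0.0000 1.0000
    outer loop
      vertex 21.21 13.50 16.10
      vertex 17.62 19.11 16.10
      vertex 11.41 21.54 16.10
    endloop
  endfacet
  facet normal 0.0000 0.0000 1.0000
    outer loop
      vertex 21.21 13.50 16.10
      vertex 11.41 21.54 16.10
      vertex 4.97 19.86 16.10
    endloop
  endfacet
  facet normal 0.0000 0.0000 1.0000
    outer loop
      vertex 21.21 13.50 16.10
      vertex 4.97 19.86 16.10
      vertex 0.74 14.71 16.10
    endloop
  endfacet
  facet normal 0.0000 0.0000 1.0000
    outer loop
      vertex 21.21 13.50 16.10
      vertex 0.74 14.71 16.10
      vertex 0.35 8.06 16.10
    endloop
  endfacet
  facet normal 0.0000 0.0000 1.0000
    outer loop
      vertex 21.21 13.50 16.10
      vertex 0.35 8.06 16.10
      vertex 3.94 2.45 16.10
    endloop
  endfacet
  facet normal 0.0000 0.0000 1.0000
    outer loop
      vertex 21.21 13.50 16.10
      vertex 3.94 2.45 16.10
      vertex 10.15 0.02 16.10
    endloop
  endfacet
  facet normal 0.0000 0.0000 1.0000
    outer loop
      vertex 21.21 13.50 16.10
      vertex 10.15 0.02 16.10
      vertex 16.59 1.70 16.10
    endloop
  endfacet
  facet normal 0.0000 0.0000 1.0000
    outer loop
      vertex 21.21 13.50 16.10
      vertex 16.59 1.70 16.10
      vertex 20.82 6.85 16.10
    endloop
  endfacet
  facet normal 0.8423 0.5390 0.0000
    outer loop
      vertex 21.21 13.50 0.00
      vertex 17.62 19.11 0.00
      vertex 17.62 19.11 16.10
    endloop
  endfacet
  facet normal 0.8423 0.5390 0.0000
    outer loop
      vertex 21.21 13.50 0.00
      vertex 17.62 19.11 16.10
      vertex 21.21 13.50 16.10
    endloop
  endfacet
  facet normal 0.3644 0.9312 0.0000
    outer loop
      vertex 17.62 19.11 0.00
      vertex 11.41 21.54 0.00
      vertex 11.41 21.54 16.10
    endloop
  endfacet
  facet normal 0.3644 0.9312 0.0000
    outer loop
      vertex 17.62 19.11 0.00
      vertex 11.41 21.54 16.10
      vertex 17.62 19.11 16.10
    endloop
  endfacet
  facet normal -0.2524 0.9676 0.0000
    outer loop
      vertex 11.41 21.54 0.00
      vertex 4.97 19.86 0.00
      vertex 4.97 19.86 16.10
    endloop
  endfacet
  facet normal -0.2524 0.9676 0.0000
    outer loop
      vertex 11.41 21.54 0.00
      vertex 4.97 19.86 16.10
      vertex 11.41 21.54 16.10
    endloop
  endfacet
  facet normal -0.7728 0.6347 0.0000
    outer loop
      vertex 4.97 19.86 0.00
      vertex 0.74 14.71 0.00
      vertex 0.74 14.71 16.10
    endloop
  endfacet
  facet normal -0.7728 0.6347 0.0000
    outer loop
      vertex 4.97 19.86 0.00
      vertex 0.74 14.71 16.10
      vertex 4.97 19.86 16.10
    endloop
  endfacet
  facet normal -0.9983 0.0585 0.0000
    outer loop
      vertex 0.74 14.71 0.00
      vertex 0.35 8.06 0.00
      vertex 0.35 8.06 16.10
    endloop
  endfacet
  facet normal -0.9983 0.0585 0.0000
    outer loop
      vertex 0.74 14.71 0.00
      vertex 0.35 8.06 16.10
      vertex 0.74 14.71 16.10
    endloop
  endfacet
  facet normal -0.8423 -0.5390 0.0000
    outer loop
      vertex 0.35 8.06 0.00
      vertex 3.94 2.45 0.00
      vertex 3.94 2.45 16.10
    endloop
  endfacet
  facet normal -0.8423 -0.5390 0.0000
    outer loop
      vertex 0.35 8.06 0.00
      vertex 3.94 2.45 16.10
      vertex 0.35 8.06 16.10
    endloop
  endfacet
  facet normal -0.3644 -0.9312 0.0000
    outer loop
      vertex 3.94 2.45 0.00
      vertex 10.15 0.02 0.00
      vertex 10.15 0.02 16.10
    endloop
  endfacet
  facet normal -0.3644 -0.9312 0.0000
    outer loop
      vertex 3.94 2.45 0.00
      vertex 10.15 0.02 16.10
      vertex 3.94 2.45 16.10
    endloop
  endfacet
  facet normal 0.2524 -0.9676 0.0000
    outer loop
      vertex 10.15 0.02 0.00
      vertex 16.59 1.70 0.00
      vertex 16.59 1.70 16.10
    endloop
  endfacet
  facet normal 0.2524 -0.9676 0.0000
    outer loop
      vertex 10.15 0.02 0.00
      vertex 16.59 1.70 16.10
      vertex 10.15 0.02 16.10
    endloop
  endfacet
  facet normal 0.7728 -0.6347 0.0000
    outer loop
      vertex 16.59 1.70 0.00
      vertex 20.82 6.85 0.00
      vertex 20.82 6.85 16.10
    endloop
  endfacet
  facet normal 0.7728 -0.6347 0.0000
    outer loop
      vertex 16.59 1.70 0.00
      vertex 20.82 6.85 16.10
      vertex 16.59 1.70 16.10
    endloop
  endfacet
  facet normal 0.9983 -0.0585 0.0000
    outer loop
      vertex 20.82 6.85 0.00
      vertex 21.21 13.50 0.00
      vertex 21.21 13.50 16.10
    endloop
  endfacet
  facet normal 0.9983 -0.0585 0.0000
    outer loop
      vertex 20.82 6.85 0.00
      vertex 21.21 13.50 16.10
      vertex 20.82 6.85 16.10
    endloop
  endfacet
endsolid part

The G0 Z moves step by Δz≈5.37 mm. Every layer's G1 loop is the same polygon, so the solid is a straight extrusion of it from z=0 to z≈16.1. Closing with flat bottom and top caps and triangulating gives 36 facets — a regular 10-sided prism (a cylinder approximated with 10 flat sides), circumscribed radius ≈ 10.8 mm, height ≈ 16.1 mm.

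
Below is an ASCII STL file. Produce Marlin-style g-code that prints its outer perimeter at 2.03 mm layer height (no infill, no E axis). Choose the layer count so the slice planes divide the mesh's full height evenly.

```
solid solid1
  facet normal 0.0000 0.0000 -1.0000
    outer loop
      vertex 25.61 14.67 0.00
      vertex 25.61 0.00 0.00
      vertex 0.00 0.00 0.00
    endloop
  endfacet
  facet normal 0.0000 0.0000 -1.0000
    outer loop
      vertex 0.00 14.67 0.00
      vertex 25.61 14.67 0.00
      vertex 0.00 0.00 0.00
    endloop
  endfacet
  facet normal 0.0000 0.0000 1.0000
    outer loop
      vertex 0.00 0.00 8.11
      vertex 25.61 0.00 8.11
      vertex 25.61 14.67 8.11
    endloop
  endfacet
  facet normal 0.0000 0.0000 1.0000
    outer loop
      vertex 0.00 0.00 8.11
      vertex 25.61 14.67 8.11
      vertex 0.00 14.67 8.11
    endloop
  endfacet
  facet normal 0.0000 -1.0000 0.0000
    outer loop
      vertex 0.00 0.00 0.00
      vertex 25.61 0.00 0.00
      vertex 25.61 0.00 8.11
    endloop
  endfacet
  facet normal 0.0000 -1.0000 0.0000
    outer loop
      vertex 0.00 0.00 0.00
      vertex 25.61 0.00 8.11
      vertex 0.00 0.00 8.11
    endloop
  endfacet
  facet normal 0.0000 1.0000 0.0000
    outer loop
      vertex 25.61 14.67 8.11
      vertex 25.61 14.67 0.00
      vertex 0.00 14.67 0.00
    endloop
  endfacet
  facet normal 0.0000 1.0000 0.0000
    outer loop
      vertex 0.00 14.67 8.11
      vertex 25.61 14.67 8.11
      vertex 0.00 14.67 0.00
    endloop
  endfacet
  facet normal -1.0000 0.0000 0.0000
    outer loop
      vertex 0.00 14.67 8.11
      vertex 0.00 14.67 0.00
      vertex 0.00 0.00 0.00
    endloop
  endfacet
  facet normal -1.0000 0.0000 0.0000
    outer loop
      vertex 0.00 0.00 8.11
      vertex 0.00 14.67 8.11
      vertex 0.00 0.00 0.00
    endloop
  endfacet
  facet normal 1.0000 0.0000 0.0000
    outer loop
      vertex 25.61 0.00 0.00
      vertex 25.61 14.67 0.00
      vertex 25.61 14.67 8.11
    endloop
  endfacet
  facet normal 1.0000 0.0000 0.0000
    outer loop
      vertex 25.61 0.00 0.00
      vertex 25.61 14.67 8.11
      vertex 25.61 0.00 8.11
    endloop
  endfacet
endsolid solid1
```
; perimeter-only toolpath
G21 ; units = mm
G90 ; absolute positioning
G28 ; home
; layer 1
G0 Z2.03
G0 X0.00 Y0.00
G1 X25.61 Y0.00
G1 X25.61 Y14.67
G1 X0.00 Y14.67
G1 X0.00 Y0.00
; layer 2
G0 Z4.05
G0 X0.00 Y0.00
G1 X25.61 Y0.00
G1 X25.61 Y14.67
G1 X0.00 Y14.67
G1 X0.00 Y0.00
; layer 3
G0 Z6.08
G0 X0.00 Y0.00
G1 X25.61 Y0.00
G1 X25.61 Y14.67
G1 X0.00 Y14.67
G1 X0.00 Y0.00
; layer 4
G0 Z8.11
G0 X0.00 Y0.00
G1 X25.61 Y0.00
G1 X25.61 Y14.67
G1 X0.00 Y14.67
G1 X0.00 Y0.00
M2 ; end

The solid is a rectangular box, roughly 25.6 × 14.7 mm footprint and 8.11 mm tall. Slicing at Δz = 2.03 mm — 4 equal slices spanning the solid's height, so layer i sits at z = i·h/4 — gives 4 non-empty perimeters. Each is a 4-segment closed polygon; G0 lifts to the layer z and rapids to the start vertex, then G1 traces the edges.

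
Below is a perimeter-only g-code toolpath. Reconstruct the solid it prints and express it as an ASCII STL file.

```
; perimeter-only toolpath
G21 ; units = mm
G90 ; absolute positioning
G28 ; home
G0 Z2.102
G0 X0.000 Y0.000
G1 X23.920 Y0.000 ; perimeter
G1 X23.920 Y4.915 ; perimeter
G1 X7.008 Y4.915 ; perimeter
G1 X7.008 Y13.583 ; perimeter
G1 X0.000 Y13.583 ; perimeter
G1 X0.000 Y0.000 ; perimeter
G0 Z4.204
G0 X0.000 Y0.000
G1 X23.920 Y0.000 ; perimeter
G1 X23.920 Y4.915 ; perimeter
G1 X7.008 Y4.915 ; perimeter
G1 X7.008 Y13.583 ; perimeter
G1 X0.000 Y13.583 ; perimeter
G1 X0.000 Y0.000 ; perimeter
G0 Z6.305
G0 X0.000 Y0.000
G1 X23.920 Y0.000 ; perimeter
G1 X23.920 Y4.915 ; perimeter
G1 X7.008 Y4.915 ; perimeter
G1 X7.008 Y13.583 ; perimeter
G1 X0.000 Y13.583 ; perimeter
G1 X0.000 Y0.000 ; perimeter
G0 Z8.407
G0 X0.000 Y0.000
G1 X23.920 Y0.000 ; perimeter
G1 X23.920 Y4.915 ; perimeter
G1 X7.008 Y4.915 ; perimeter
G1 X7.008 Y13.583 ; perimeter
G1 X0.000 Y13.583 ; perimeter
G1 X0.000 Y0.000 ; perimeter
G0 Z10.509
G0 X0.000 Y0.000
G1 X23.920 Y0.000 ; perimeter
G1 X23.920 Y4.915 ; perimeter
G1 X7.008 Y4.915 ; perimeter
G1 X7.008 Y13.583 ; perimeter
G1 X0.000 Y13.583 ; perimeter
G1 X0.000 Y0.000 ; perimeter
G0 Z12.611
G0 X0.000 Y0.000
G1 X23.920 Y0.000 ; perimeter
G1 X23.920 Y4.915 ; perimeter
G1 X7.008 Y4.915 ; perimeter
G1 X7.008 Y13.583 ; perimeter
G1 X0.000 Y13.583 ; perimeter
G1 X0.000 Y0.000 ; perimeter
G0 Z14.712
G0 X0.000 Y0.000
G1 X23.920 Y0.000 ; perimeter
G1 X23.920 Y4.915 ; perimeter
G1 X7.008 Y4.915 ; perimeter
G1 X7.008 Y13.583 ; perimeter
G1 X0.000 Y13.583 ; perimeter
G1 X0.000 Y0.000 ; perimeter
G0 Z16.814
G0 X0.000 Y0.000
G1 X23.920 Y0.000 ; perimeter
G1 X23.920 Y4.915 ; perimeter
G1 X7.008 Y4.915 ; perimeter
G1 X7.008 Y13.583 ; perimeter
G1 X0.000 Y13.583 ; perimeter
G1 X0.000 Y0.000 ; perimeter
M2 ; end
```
solid part
  facet normal 0.0000 0.0000 -1.0000
    outer loop
      vertex 23.920 4.915 0.000
      vertex 23.920 0.000 0.000
      vertex 0.000 0.000 0.000
    endloop
  endfacet
  facet normal 0.0000 0.0000 -1.0000
    outer loop
      vertex 7.008 4.915 0.000
      vertex 23.920 4.915 0.000
      vertex 0.000 0.000 0.000
    endloop
  endfacet
  facet normal 0.0000 0.0000 -1.0000
    outer loop
      vertex 7.008 13.583 0.000
      vertex 7.008 4.915 0.000
      vertex 0.000 0.000 0.000
    endloop
  endfacet
  facet normal 0.0000 0.0000 -1.0000
    outer loop
      vertex 0.000 13.583 0.000
      vertex 7.008 13.583 0.000
      vertex 0.000 0.000 0.000
    endloop
  endfacet
  facet normal 0.0000 0.0000 1.0000
    outer loop
      vertex 0.000 0.000 16.814
      vertex 23.920 0.000 16.814
      vertex 23.920 4.915 16.814
    endloop
  endfacet
  facet normal 0.0000 0.0000 1.0000
    outer loop
      vertex 0.000 0.000 16.814
      vertex 23.920 4.915 16.814
      vertex 7.008 4.915 16.814
    endloop
  endfacet
  facet normal 0.0000 0.0000 1.0000
    outer loop
      vertex 0.000 0.000 16.814
      vertex 7.008 4.915 16.814
      vertex 7.008 13.583 16.814
    endloop
  endfacet
  facet normal 0.0000 0.0000 1.0000
    outer loop
      vertex 0.000 0.000 16.814
      vertex 7.008 13.583 16.814
      vertex 0.000 13.583 16.814
    endloop
  endfacet
  facet normal 0.0000 -1.0000 0.0000
    outer loop
      vertex 0.000 0.000 0.000
      vertex 23.920 0.000 0.000
      vertex 23.920 0.000 16.814
    endloop
  endfacet
  facet normal 0.0000 -1.0000 0.0000
    outer loop
      vertex 0.000 0.000 0.000
      vertex 23.920 0.000 16.814
      vertex 0.000 0.000 16.814
    endloop
  endfacet
  facet normal 1.0000 0.0000 0.0000
    outer loop
      vertex 23.920 0.000 0.000
      vertex 23.920 4.915 0.000
      vertex 23.920 4.915 16.814
    endloop
  endfacet
  facet normal 1.0000 0.0000 0.0000
    outer loop
      vertex 23.920 0.000 0.000
      vertex 23.920 4.915 16.814
      vertex 23.920 0.000 16.814
    endloop
  endfacet
  facet normal 0.0000 1.0000 0.0000
    outer loop
      vertex 23.920 4.915 0.000
      vertex 7.008 4.915 0.000
      vertex 7.008 4.915 16.814
    endloop
  endfacet
  facet normal 0.0000 1.0000 0.0000
    outer loop
      vertex 23.920 4.915 0.000
      vertex 7.008 4.915 16.814
      vertex 23.920 4.915 16.814
    endloop
  endfacet
  facet normal 1.0000 0.0000 0.0000
    outer loop
      vertex 7.008 4.915 0.000
      vertex 7.008 13.583 0.000
      vertex 7.008 13.583 16.814
    endloop
  endfacet
  facet normal 1.0000 0.0000 0.0000
    outer loop
      vertex 7.008 4.915 0.000
      vertex 7.008 13.583 16.814
      vertex 7.008 4.915 16.814
    endloop
  endfacet
  facet normal 0.0000 1.0000 0.0000
    outer loop
      vertex 7.008 13.583 0.000
      vertex 0.000 13.583 0.000
      vertex 0.000 13.583 16.814
    endloop
  endfacet
  facet normal 0.0000 1.0000 0.0000
    outer loop
      vertex 7.008 13.583 0.000
      vertex 0.000 13.583 16.814
      vertex 7.008 13.583 16.814
    endloop
  endfacet
  facet normal -1.0000 0.0000 0.0000
    outer loop
      vertex 0.000 13.583 0.000
      vertex 0.000 0.000 0.000
      vertex 0.000 0.000 16.814
    endloop
  endfacet
  facet normal -1.0000 0.0000 0.0000
    outer loop
      vertex 0.000 13.583 0.000
      vertex 0.000 0.000 16.814
      vertex 0.000 13.583 16.814
    endloop
  endfacet
endsolid part

The G0 Z moves step by Δz≈2.102 mm. Every layer's G1 loop is the same polygon, so the solid is a straight extrusion of it from z=0 to z≈16.8. Closing with flat bottom and top caps and triangulating gives 20 facets — an L-shaped prism: outer 23.9 × 13.6 mm, arm thicknesses ≈ 4.92 mm (horizontal) and 7.01 mm (vertical), extruded 16.8 mm in z.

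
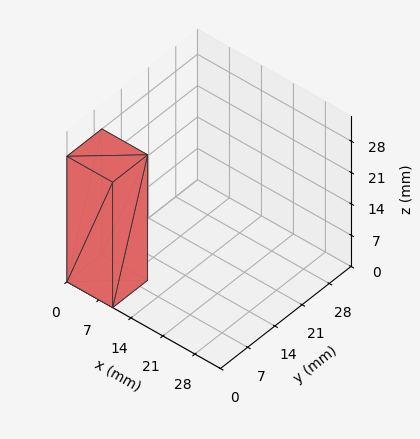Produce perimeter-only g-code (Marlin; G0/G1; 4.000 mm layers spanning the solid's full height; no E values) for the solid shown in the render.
Reading the render: the shape is a rectangular box, roughly 10 × 9 mm footprint and 28 mm tall (dimensions read to the nearest mm from the axis ticks). For the g-code, the solid's height is divided into equal slices at the stated Δz and each level perimeter traced with G1 moves after a G0 lift.

; perimeter-only toolpath
G21 ; units = mm
G90 ; absolute positioning
G28 ; home
; layer 1
G0 Z4.000
G0 X0.000 Y0.000
G1 X10.000 Y0.000
G1 X10.000 Y9.000
G1 X0.000 Y9.000
G1 X0.000 Y0.000
; layer 2
G0 Z8.000
G0 X0.000 Y0.000
G1 X10.000 Y0.000
G1 X10.000 Y9.000
G1 X0.000 Y9.000
G1 X0.000 Y0.000
; layer 3
G0 Z12.000
G0 X0.000 Y0.000
G1 X10.000 Y0.000
G1 X10.000 Y9.000
G1 X0.000 Y9.000
G1 X0.000 Y0.000
; layer 4
G0 Z16.000
G0 X0.000 Y0.000
G1 X10.000 Y0.000
G1 X10.000 Y9.000
G1 X0.000 Y9.000
G1 X0.000 Y0.000
; layer 5
G0 Z20.000
G0 X0.000 Y0.000
G1 X10.000 Y0.000
G1 X10.000 Y9.000
G1 X0.000 Y9.000
G1 X0.000 Y0.000
; layer 6
G0 Z24.000
G0 X0.000 Y0.000
G1 X10.000 Y0.000
G1 X10.000 Y9.000
G1 X0.000 Y9.000
G1 X0.000 Y0.000
; layer 7
G0 Z28.000
G0 X0.000 Y0.000
G1 X10.000 Y0.000
G1 X10.000 Y9.000
G1 X0.000 Y9.000
G1 X0.000 Y0.000
M2 ; end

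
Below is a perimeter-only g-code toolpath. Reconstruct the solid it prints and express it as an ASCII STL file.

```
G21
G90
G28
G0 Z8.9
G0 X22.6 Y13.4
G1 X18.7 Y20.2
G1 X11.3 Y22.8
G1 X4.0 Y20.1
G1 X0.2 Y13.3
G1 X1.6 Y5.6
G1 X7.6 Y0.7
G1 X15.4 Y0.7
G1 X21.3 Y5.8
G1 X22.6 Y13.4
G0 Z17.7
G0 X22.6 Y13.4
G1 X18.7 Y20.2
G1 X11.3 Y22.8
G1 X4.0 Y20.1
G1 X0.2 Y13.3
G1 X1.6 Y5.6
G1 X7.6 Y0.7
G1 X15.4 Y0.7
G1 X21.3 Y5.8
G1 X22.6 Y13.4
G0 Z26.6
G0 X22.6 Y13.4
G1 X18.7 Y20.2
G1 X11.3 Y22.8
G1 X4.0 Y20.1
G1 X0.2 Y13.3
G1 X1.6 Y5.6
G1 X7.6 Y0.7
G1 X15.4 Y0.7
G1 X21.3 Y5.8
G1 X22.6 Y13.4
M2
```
solid part
  facet normal 0.0000 0.0000 -1.0000
    outer loop
      vertex 11.3 22.8 0.0
      vertex 18.7 20.2 0.0
      vertex 22.6 13.4 0.0
    endloop
  endfacet
  facet normal 0.0000 0.0000 -1.0000
    outer loop
      vertex 4.0 20.1 0.0
      vertex 11.3 22.8 0.0
      vertex 22.6 13.4 0.0
    endloop
  endfacet
  facet normal 0.0000 0.0000 -1.0000
    outer loop
      vertex 0.2 13.3 0.0
      vertex 4.0 20.1 0.0
      vertex 22.6 13.4 0.0
    endloop
  endfacet
  facet normal 0.0000 0.0000 -1.0000
    outer loop
      vertex 1.6 5.6 0.0
      vertex 0.2 13.3 0.0
      vertex 22.6 13.4 0.0
    endloop
  endfacet
  facet normal 0.0000 0.0000 -1.0000
    outer loop
      vertex 7.6 0.7 0.0
      vertex 1.6 5.6 0.0
      vertex 22.6 13.4 0.0
    endloop
  endfacet
  facet normal 0.0000 0.0000 -1.0000
    outer loop
      vertex 15.4 0.7 0.0
      vertex 7.6 0.7 0.0
      vertex 22.6 13.4 0.0
    endloop
  endfacet
  facet normal 0.0000 0.0000 -1.0000
    outer loop
      vertex 21.3 5.8 0.0
      vertex 15.4 0.7 0.0
      vertex 22.6 13.4 0.0
    endloop
  endfacet
  facet normal 0.0000 0.0000 1.0000
    outer loop
      vertex 22.6 13.4 26.6
      vertex 18.7 20.2 26.6
      vertex 11.3 22.8 26.6
    endloop
  endfacet
  facet normal 0.0000 0.0000 1.0000
    outer loop
      vertex 22.6 13.4 26.6
      vertex 11.3 22.8 26.6
      vertex 4.0 20.1 26.6
    endloop
  endfacet
  facet normal 0.0000 0.0000 1.0000
    outer loop
      vertex 22.6 13.4 26.6
      vertex 4.0 20.1 26.6
      vertex 0.2 13.3 26.6
    endloop
  endfacet
  facet normal 0.0000 0.0000 1.0000
    outer loop
      vertex 22.6 13.4 26.6
      vertex 0.2 13.3 26.6
      vertex 1.6 5.6 26.6
    endloop
  endfacet
  facet normal 0.0000 0.0000 1.0000
    outer loop
      vertex 22.6 13.4 26.6
      vertex 1.6 5.6 26.6
      vertex 7.6 0.7 26.6
    endloop
  endfacet
  facet normal 0.0000 0.0000 1.0000
    outer loop
      vertex 22.6 13.4 26.6
      vertex 7.6 0.7 26.6
      vertex 15.4 0.7 26.6
    endloop
  endfacet
  facet normal 0.0000 0.0000 1.0000
    outer loop
      vertex 22.6 13.4 26.6
      vertex 15.4 0.7 26.6
      vertex 21.3 5.8 26.6
    endloop
  endfacet
  facet normal 0.8675 0.4975 0.0000
    outer loop
      vertex 22.6 13.4 0.0
      vertex 18.7 20.2 0.0
      vertex 18.7 20.2 26.6
    endloop
  endfacet
  facet normal 0.8675 0.4975 0.0000
    outer loop
      vertex 22.6 13.4 0.0
      vertex 18.7 20.2 26.6
      vertex 22.6 13.4 26.6
    endloop
  endfacet
  facet normal 0.3315 0.9435 0.0000
    outer loop
      vertex 18.7 20.2 0.0
      vertex 11.3 22.8 0.0
      vertex 11.3 22.8 26.6
    endloop
  endfacet
  facet normal 0.3315 0.9435 0.0000
    outer loop
      vertex 18.7 20.2 0.0
      vertex 11.3 22.8 26.6
      vertex 18.7 20.2 26.6
    endloop
  endfacet
  facet normal -0.3469 0.9379 0.0000
    outer loop
      vertex 11.3 22.8 0.0
      vertex 4.0 20.1 0.0
      vertex 4.0 20.1 26.6
    endloop
  endfacet
  facet normal -0.3469 0.9379 0.0000
    outer loop
      vertex 11.3 22.8 0.0
      vertex 4.0 20.1 26.6
      vertex 11.3 22.8 26.6
    endloop
  endfacet
  facet normal -0.8729 0.4878 0.0000
    outer loop
      vertex 4.0 20.1 0.0
      vertex 0.2 13.3 0.0
      vertex 0.2 13.3 26.6
    endloop
  endfacet
  facet normal -0.8729 0.4878 0.0000
    outer loop
      vertex 4.0 20.1 0.0
      vertex 0.2 13.3 26.6
      vertex 4.0 20.1 26.6
    endloop
  endfacet
  facet normal -0.9839 -0.1789 0.0000
    outer loop
      vertex 0.2 13.3 0.0
      vertex 1.6 5.6 0.0
      vertex 1.6 5.6 26.6
    endloop
  endfacet
  facet normal -0.9839 -0.1789 0.0000
    outer loop
      vertex 0.2 13.3 0.0
      vertex 1.6 5.6 26.6
      vertex 0.2 13.3 26.6
    endloop
  endfacet
  facet normal -0.6325 -0.7745 0.0000
    outer loop
      vertex 1.6 5.6 0.0
      vertex 7.6 0.7 0.0
      vertex 7.6 0.7 26.6
    endloop
  endfacet
  facet normal -0.6325 -0.7745 0.0000
    outer loop
      vertex 1.6 5.6 0.0
      vertex 7.6 0.7 26.6
      vertex 1.6 5.6 26.6
    endloop
  endfacet
  facet normal 0.0000 -1.0000 0.0000
    outer loop
      vertex 7.6 0.7 0.0
      vertex 15.4 0.7 0.0
      vertex 15.4 0.7 26.6
    endloop
  endfacet
  facet normal 0.0000 -1.0000 0.0000
    outer loop
      vertex 7.6 0.7 0.0
      vertex 15.4 0.7 26.6
      vertex 7.6 0.7 26.6
    endloop
  endfacet
  facet normal 0.6540 -0.7565 0.0000
    outer loop
      vertex 15.4 0.7 0.0
      vertex 21.3 5.8 0.0
      vertex 21.3 5.8 26.6
    endloop
  endfacet
  facet normal 0.6540 -0.7565 0.0000
    outer loop
      vertex 15.4 0.7 0.0
      vertex 21.3 5.8 26.6
      vertex 15.4 0.7 26.6
    endloop
  endfacet
  facet normal 0.9857 -0.1686 0.0000
    outer loop
      vertex 21.3 5.8 0.0
      vertex 22.6 13.4 0.0
      vertex 22.6 13.4 26.6
    endloop
  endfacet
  facet normal 0.9857 -0.1686 0.0000
    outer loop
      vertex 21.3 5.8 0.0
      vertex 22.6 13.4 26.6
      vertex 21.3 5.8 26.6
    endloop
  endfacet
endsolid part

The G0 Z moves step by Δz≈8.9 mm. Every layer's G1 loop is the same polygon, so the solid is a straight extrusion of it from z=0 to z≈26.6. Closing with flat bottom and top caps and triangulating gives 32 facets — a regular 9-sided prism (a cylinder approximated with 9 flat sides), circumscribed radius ≈ 11.4 mm, height ≈ 26.6 mm.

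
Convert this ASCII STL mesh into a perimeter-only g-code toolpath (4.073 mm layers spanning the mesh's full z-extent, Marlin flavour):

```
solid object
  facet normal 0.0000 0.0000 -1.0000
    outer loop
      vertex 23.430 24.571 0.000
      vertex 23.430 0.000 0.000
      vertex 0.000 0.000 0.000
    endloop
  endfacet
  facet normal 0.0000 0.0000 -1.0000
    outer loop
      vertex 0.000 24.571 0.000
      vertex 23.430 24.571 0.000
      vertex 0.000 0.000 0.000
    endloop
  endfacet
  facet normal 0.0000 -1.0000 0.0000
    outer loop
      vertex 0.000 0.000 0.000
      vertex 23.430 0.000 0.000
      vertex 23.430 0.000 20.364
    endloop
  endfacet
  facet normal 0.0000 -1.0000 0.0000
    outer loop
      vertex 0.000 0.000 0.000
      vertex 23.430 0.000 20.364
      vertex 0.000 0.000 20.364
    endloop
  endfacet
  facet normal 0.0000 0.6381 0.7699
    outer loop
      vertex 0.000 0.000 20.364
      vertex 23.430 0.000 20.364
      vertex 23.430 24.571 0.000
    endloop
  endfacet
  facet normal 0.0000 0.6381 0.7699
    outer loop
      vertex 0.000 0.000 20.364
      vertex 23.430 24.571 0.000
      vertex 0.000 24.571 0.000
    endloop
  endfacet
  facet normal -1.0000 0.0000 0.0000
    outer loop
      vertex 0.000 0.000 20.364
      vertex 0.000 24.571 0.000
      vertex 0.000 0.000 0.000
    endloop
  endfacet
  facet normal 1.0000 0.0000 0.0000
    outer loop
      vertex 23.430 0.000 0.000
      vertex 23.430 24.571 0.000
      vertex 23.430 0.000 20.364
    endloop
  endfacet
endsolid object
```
; perimeter-only toolpath
G21 ; units = mm
G90 ; absolute positioning
G28 ; home
; layer 1
G0 Z4.073
G0 X0.000 Y0.000
G1 X23.430 Y0.000
G1 X23.430 Y19.657
G1 X0.000 Y19.657
G1 X0.000 Y0.000
; layer 2
G0 Z8.146
G0 X0.000 Y0.000
G1 X23.430 Y0.000
G1 X23.430 Y14.743
G1 X0.000 Y14.743
G1 X0.000 Y0.000
; layer 3
G0 Z12.218
G0 X0.000 Y0.000
G1 X23.430 Y0.000
G1 X23.430 Y9.828
G1 X0.000 Y9.828
G1 X0.000 Y0.000
; layer 4
G0 Z16.291
G0 X0.000 Y0.000
G1 X23.430 Y0.000
G1 X23.430 Y4.914
G1 X0.000 Y4.914
G1 X0.000 Y0.000
M2 ; end

The solid is a wedge (ramp): 23.4 × 24.6 mm base, rising to 20.4 mm along the y=0 edge and sloping linearly to z=0 at y=24.6. Slicing at Δz = 4.073 mm — 5 equal slices spanning the solid's height, so layer i sits at z = i·h/5 — gives 4 non-empty perimeters. Each is a 4-segment closed polygon; G0 lifts to the layer z and rapids to the start vertex, then G1 traces the edges. The cross-section shrinks linearly with z (the slice at the apex is degenerate and omitted).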